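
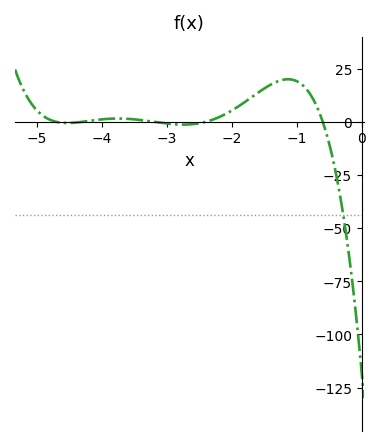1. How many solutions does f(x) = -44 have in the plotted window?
1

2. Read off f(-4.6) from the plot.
0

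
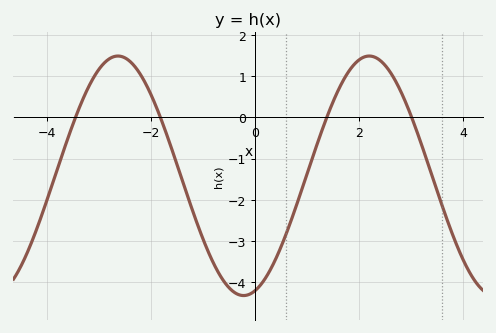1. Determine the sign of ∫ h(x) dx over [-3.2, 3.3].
negative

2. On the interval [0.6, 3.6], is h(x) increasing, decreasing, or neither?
neither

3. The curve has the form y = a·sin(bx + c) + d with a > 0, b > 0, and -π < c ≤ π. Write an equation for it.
y = 2.91sin(1.3x - 1.3) - 1.42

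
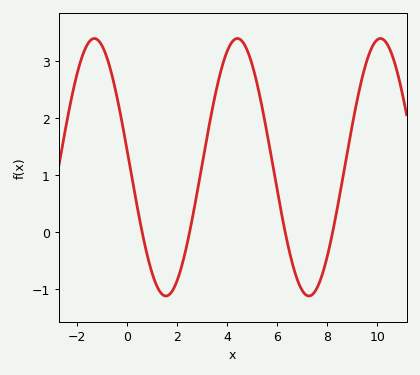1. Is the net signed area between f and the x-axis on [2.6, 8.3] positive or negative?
positive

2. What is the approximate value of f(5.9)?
1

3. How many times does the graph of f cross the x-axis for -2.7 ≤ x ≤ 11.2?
4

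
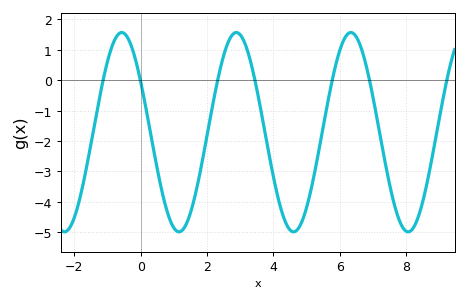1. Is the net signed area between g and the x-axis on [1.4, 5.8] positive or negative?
negative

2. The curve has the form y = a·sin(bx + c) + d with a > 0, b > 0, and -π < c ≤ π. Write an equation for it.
y = 3.28sin(1.82x + 2.61) - 1.71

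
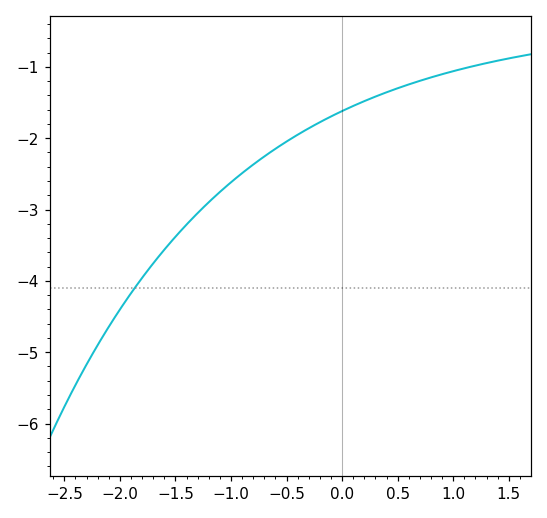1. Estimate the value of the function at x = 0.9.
-1.1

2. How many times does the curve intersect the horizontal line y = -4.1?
1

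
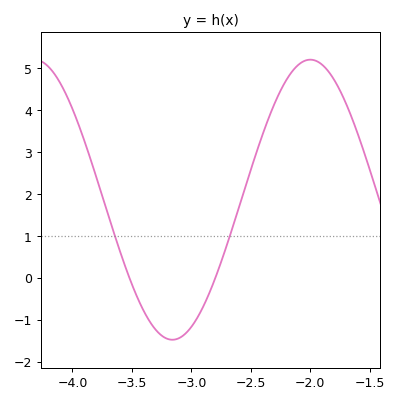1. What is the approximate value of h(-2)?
5.2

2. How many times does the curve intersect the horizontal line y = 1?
2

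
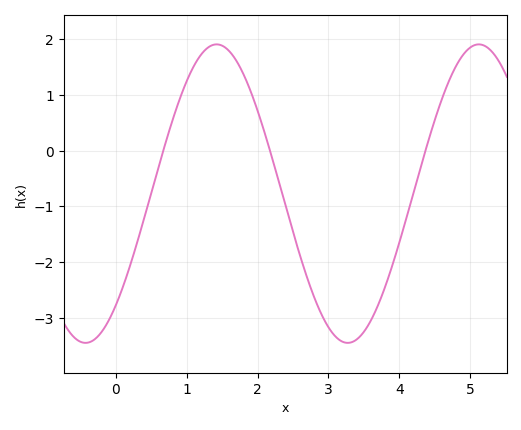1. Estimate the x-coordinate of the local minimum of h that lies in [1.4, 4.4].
3.3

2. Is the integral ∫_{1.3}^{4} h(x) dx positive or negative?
negative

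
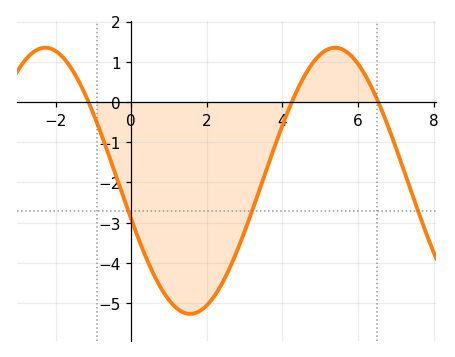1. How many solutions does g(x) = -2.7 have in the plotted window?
3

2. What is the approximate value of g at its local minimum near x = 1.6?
-5.27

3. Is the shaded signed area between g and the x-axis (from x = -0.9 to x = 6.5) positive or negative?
negative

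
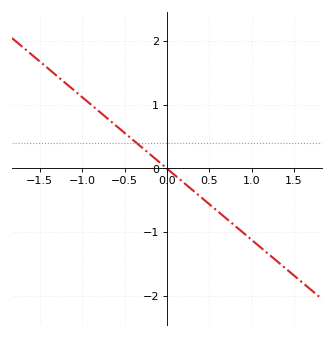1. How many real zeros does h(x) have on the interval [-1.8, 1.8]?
1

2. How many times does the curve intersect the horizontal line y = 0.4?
1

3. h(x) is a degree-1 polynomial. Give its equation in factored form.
y = -1.12(x - 0)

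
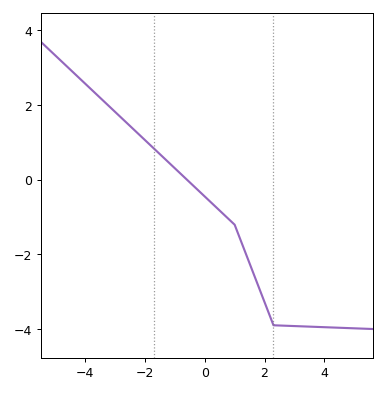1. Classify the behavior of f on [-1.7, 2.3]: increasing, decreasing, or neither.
decreasing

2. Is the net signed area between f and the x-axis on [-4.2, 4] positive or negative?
negative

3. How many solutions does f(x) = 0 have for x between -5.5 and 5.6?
1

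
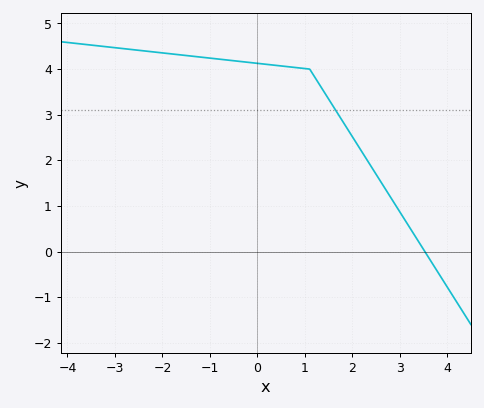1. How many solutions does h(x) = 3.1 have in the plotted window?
1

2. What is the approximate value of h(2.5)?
1.69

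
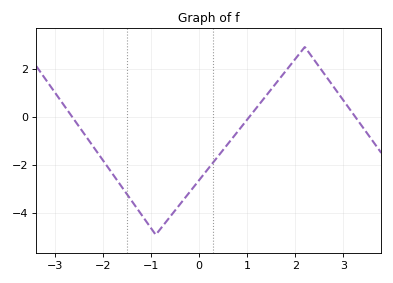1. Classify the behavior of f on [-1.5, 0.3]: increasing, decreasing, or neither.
neither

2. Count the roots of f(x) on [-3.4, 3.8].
3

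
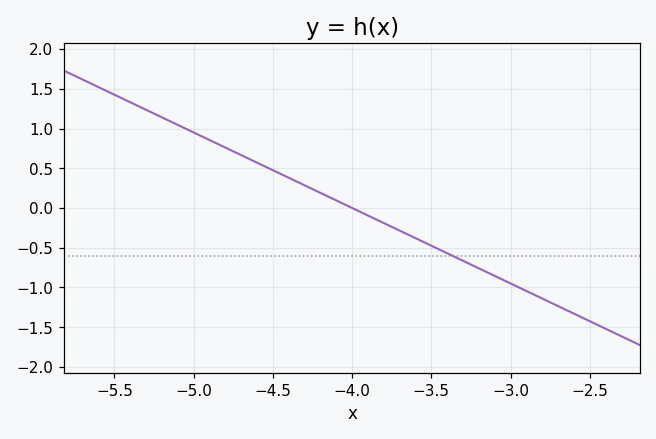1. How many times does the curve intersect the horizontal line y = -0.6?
1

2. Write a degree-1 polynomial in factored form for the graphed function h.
y = -0.95(x + 4)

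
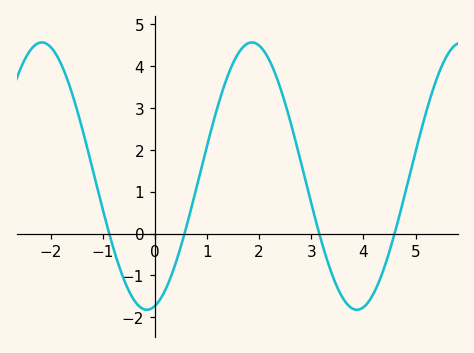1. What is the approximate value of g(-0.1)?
-1.81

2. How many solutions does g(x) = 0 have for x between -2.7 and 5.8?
4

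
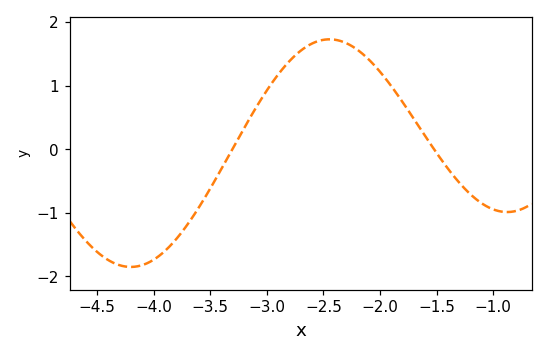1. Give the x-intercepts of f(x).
-3.31, -1.52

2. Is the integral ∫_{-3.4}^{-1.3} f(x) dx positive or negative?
positive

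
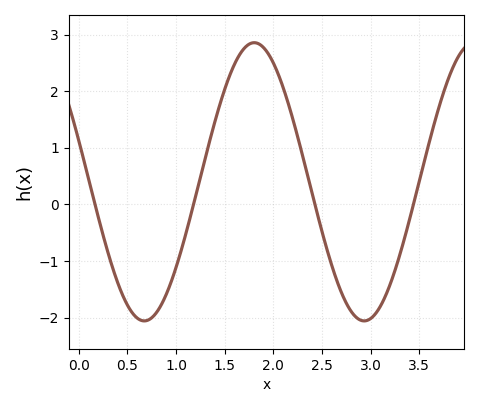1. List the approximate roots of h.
0.2, 1.2, 2.4, 3.4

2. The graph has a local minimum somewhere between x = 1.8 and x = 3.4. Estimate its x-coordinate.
2.9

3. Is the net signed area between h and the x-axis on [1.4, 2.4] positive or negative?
positive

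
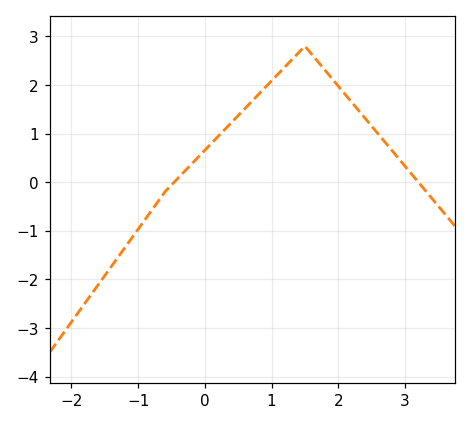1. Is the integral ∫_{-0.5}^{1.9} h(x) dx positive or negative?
positive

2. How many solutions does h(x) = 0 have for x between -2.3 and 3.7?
2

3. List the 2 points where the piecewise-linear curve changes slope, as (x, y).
(-0.6, -0.2); (1.5, 2.8)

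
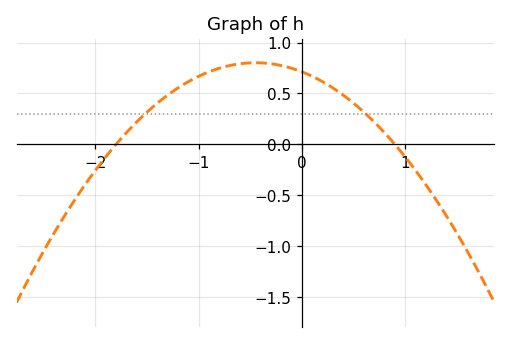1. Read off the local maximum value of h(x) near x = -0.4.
0.802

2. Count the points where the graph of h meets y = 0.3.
2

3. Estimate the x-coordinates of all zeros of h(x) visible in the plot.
-1.8, 0.9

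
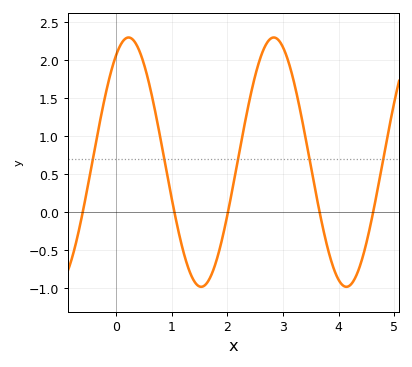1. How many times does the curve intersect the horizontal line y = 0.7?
5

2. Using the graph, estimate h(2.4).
1.48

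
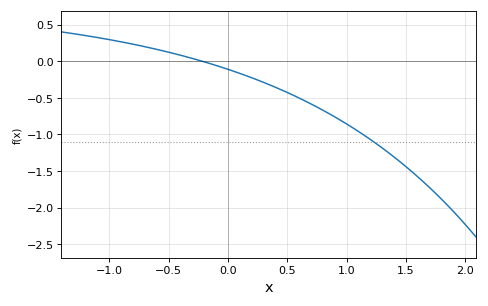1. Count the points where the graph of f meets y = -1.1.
1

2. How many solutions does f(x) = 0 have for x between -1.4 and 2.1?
1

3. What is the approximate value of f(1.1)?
-0.961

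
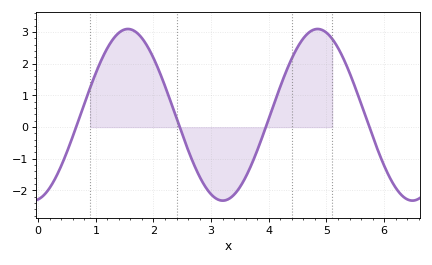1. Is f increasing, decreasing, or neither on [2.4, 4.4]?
neither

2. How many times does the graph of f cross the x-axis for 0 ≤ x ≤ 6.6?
4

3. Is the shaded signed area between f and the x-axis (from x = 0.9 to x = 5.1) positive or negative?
positive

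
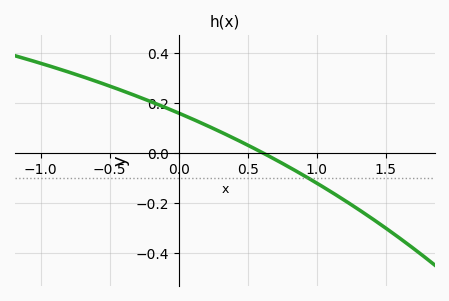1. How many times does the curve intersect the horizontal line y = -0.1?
1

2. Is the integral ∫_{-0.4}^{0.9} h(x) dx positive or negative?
positive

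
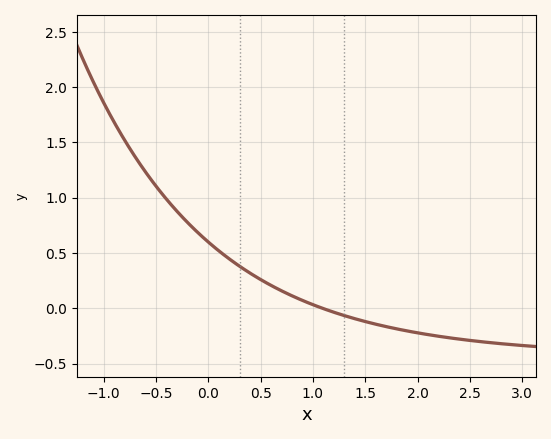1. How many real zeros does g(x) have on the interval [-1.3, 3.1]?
1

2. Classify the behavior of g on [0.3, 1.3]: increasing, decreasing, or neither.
decreasing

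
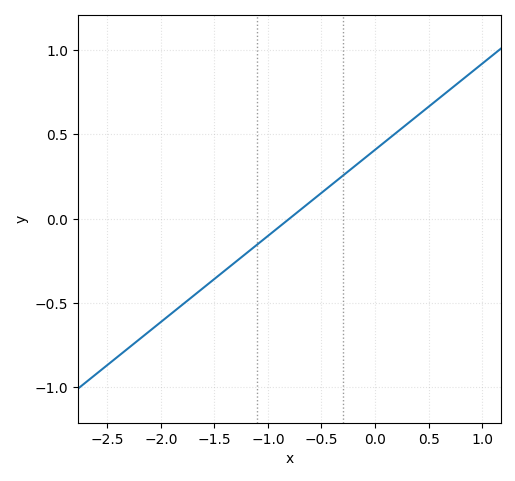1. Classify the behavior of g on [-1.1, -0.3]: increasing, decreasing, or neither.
increasing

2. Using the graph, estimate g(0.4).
0.6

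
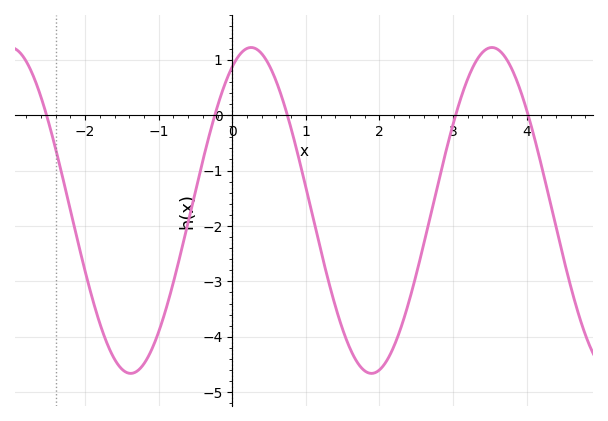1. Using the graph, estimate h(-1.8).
-3.76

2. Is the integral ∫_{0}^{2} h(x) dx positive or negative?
negative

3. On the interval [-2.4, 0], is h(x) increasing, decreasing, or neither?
neither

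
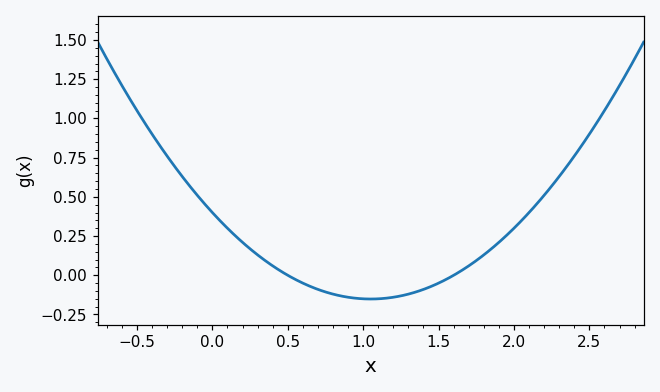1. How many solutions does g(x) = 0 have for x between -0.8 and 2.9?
2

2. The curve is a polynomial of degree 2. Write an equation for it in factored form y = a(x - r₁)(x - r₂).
y = 0.5(x - 0.5)(x - 1.6)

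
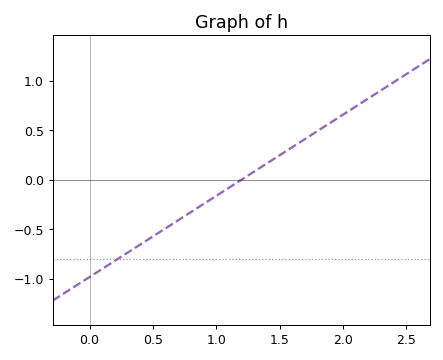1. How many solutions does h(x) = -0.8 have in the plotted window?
1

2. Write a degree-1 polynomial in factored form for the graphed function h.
y = 0.82(x - 1.2)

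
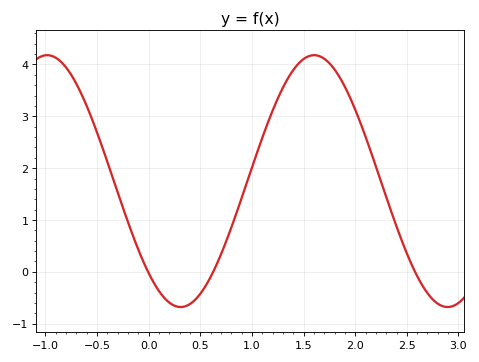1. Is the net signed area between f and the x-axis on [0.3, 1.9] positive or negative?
positive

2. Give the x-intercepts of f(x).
-0.006, 0.625, 2.58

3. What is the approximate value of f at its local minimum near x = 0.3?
-0.68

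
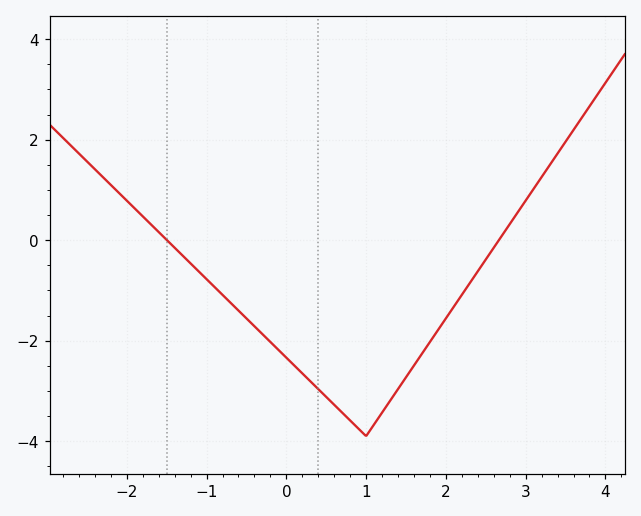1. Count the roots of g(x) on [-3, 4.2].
2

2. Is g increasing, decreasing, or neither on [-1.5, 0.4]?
decreasing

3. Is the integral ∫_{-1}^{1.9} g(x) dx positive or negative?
negative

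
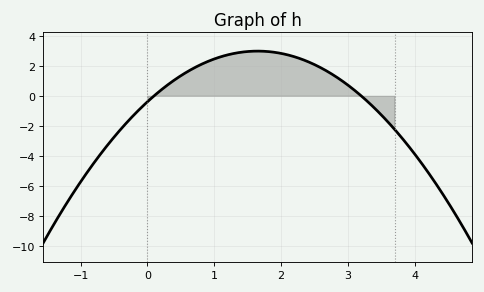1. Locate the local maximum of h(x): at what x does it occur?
1.65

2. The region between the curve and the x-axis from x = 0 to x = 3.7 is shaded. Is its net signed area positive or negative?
positive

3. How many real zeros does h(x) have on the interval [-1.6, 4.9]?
2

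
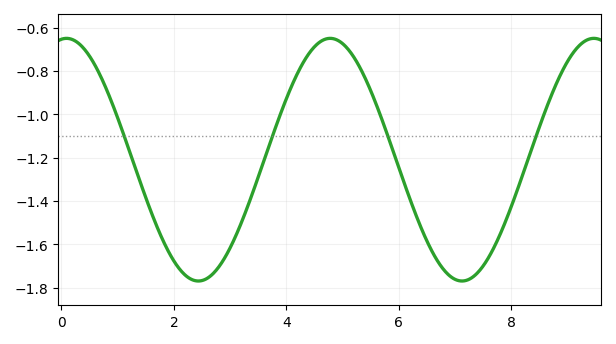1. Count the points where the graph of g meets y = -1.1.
4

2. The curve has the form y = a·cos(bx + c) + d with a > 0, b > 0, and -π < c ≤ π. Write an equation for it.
y = 0.56cos(1.34x - 0.12) - 1.21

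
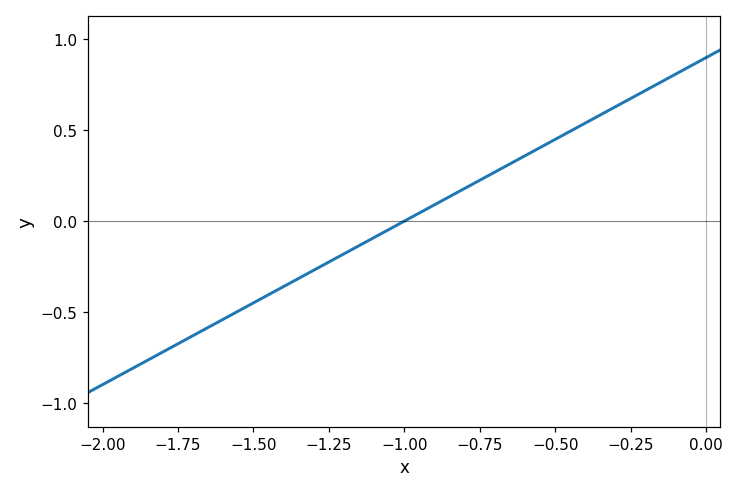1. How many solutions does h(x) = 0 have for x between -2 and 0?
1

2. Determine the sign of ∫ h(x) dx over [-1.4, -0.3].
positive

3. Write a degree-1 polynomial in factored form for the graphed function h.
y = 0.9(x + 1)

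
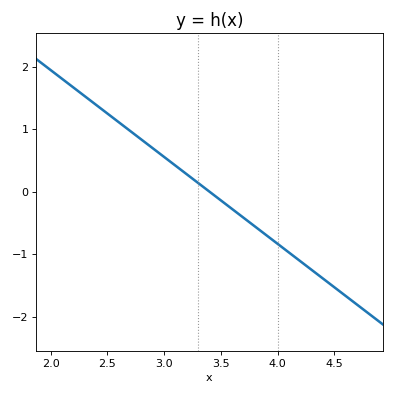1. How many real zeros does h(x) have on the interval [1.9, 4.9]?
1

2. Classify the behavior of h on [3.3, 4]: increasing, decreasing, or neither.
decreasing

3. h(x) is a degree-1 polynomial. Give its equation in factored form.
y = -1.39(x - 3.4)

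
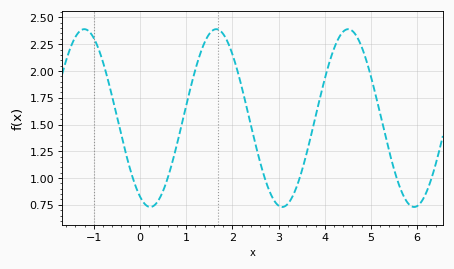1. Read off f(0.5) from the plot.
0.88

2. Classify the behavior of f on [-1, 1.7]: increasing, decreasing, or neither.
neither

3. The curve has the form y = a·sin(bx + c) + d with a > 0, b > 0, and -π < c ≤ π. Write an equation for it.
y = 0.83sin(2.2x - 2.1) + 1.56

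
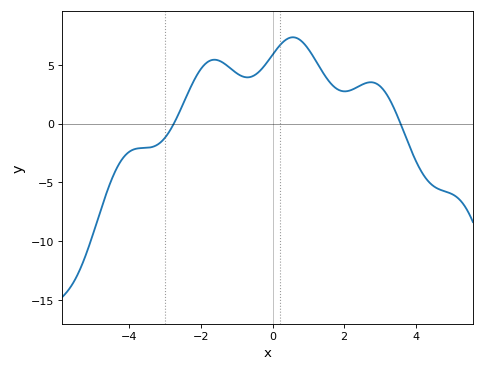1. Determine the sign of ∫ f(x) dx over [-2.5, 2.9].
positive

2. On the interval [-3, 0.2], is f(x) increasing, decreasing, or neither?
neither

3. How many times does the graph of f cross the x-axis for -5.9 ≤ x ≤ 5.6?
2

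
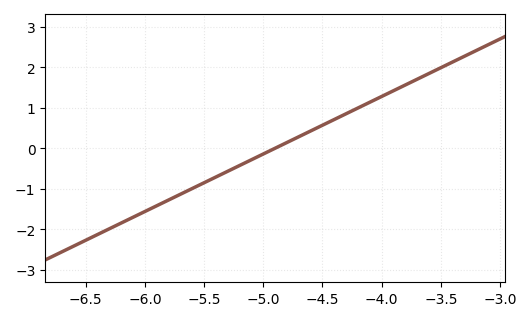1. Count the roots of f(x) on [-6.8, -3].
1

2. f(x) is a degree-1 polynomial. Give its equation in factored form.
y = 1.42(x + 4.9)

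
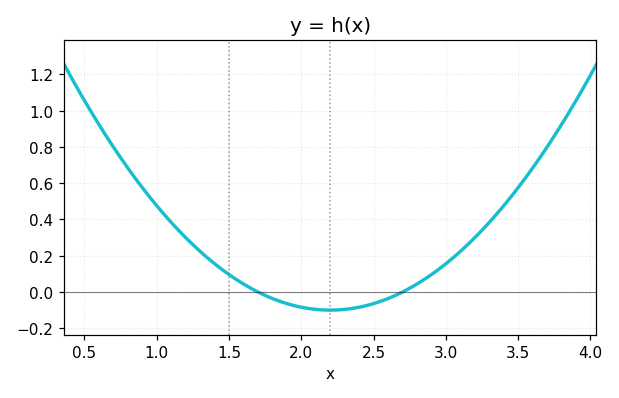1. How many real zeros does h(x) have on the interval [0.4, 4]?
2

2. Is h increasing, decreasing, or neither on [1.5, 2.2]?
decreasing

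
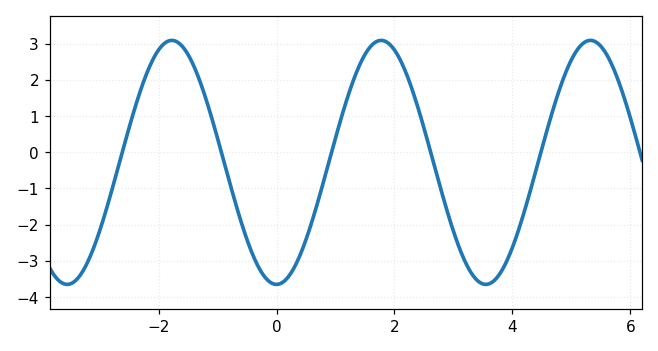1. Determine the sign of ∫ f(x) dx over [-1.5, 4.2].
negative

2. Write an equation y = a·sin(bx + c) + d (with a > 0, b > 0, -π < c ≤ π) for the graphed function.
y = 3.37sin(1.8x - 1.6) - 0.28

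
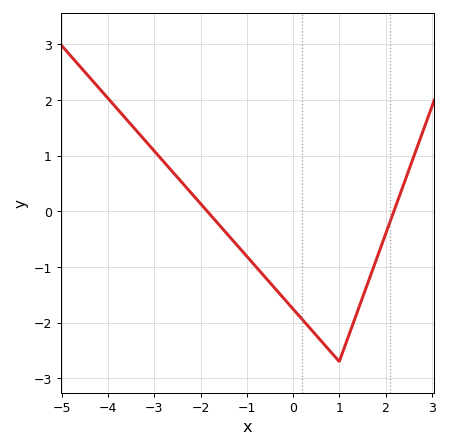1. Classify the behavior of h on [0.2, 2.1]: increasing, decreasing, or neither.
neither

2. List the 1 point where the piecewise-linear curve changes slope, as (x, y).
(1, -2.7)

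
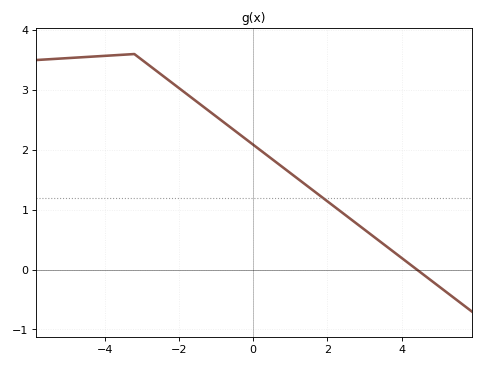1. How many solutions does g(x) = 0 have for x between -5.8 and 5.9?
1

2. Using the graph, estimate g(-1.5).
2.8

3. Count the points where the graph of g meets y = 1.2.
1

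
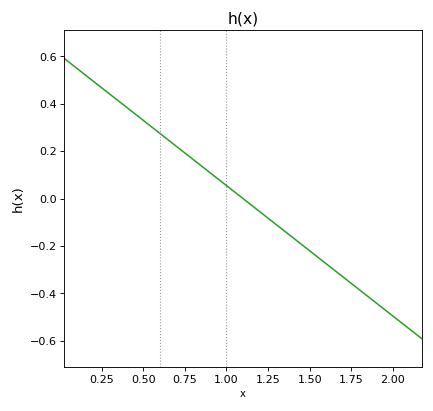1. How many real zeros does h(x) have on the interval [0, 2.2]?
1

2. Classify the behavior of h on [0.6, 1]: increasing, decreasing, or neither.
decreasing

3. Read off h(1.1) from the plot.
0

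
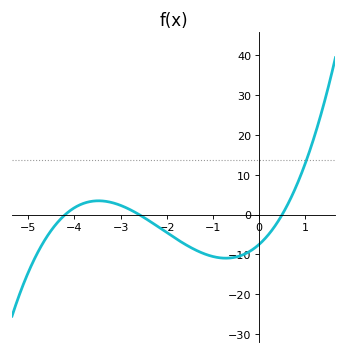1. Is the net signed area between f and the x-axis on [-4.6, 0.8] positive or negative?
negative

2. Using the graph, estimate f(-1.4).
-9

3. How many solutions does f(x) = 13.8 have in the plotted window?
1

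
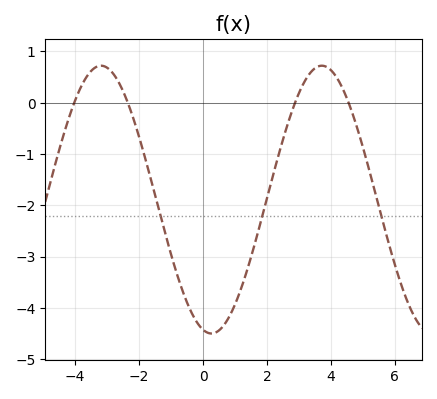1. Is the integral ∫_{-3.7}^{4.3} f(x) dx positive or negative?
negative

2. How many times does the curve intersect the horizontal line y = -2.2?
3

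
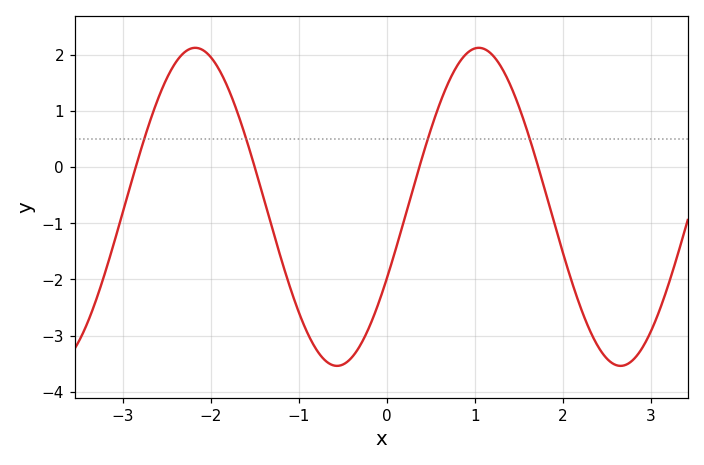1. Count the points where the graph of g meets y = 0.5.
4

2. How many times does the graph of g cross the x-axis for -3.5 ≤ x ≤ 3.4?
4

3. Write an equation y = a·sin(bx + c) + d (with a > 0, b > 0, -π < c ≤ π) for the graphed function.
y = 2.83sin(1.95x - 0.472) - 0.71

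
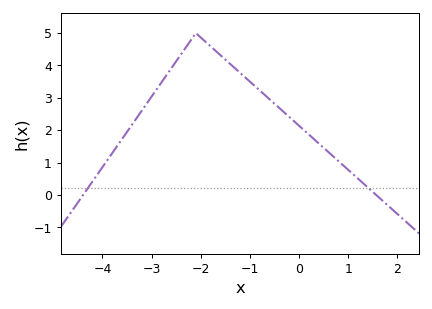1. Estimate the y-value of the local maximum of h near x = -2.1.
5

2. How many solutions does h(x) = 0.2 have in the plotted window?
2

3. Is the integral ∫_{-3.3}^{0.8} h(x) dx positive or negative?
positive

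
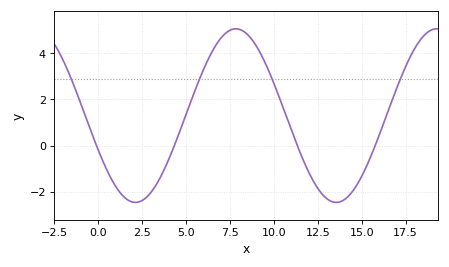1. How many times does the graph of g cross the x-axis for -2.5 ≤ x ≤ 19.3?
4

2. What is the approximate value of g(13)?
-2.2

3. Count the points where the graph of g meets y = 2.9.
4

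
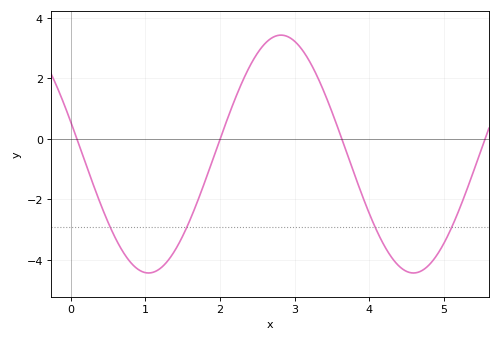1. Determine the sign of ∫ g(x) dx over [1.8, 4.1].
positive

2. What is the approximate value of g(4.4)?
-4.21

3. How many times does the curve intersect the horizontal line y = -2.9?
4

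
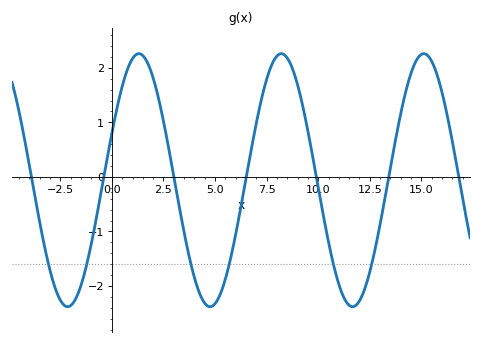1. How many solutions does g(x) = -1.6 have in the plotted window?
6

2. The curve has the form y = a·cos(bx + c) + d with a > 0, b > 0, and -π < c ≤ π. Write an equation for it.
y = 2.32cos(0.91x - 1.19) - 0.06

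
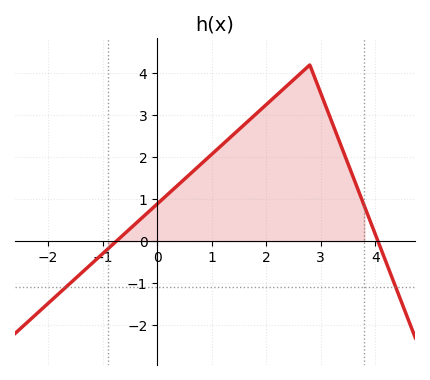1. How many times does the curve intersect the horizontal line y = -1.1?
2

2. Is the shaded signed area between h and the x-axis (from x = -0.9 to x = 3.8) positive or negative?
positive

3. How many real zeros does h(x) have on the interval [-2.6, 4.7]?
2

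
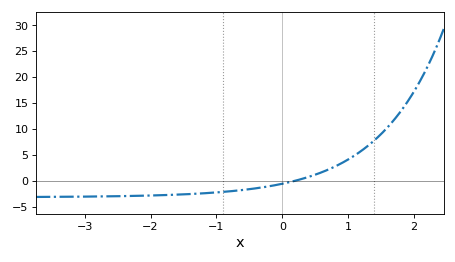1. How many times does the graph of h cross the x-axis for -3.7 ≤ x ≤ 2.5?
1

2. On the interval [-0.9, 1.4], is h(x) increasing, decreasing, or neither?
increasing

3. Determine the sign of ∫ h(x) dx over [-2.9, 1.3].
negative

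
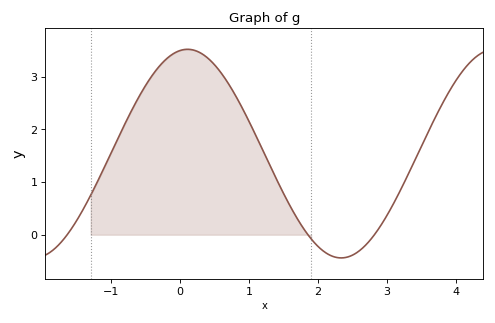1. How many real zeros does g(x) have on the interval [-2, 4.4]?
3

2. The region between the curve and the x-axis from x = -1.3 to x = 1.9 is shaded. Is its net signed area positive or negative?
positive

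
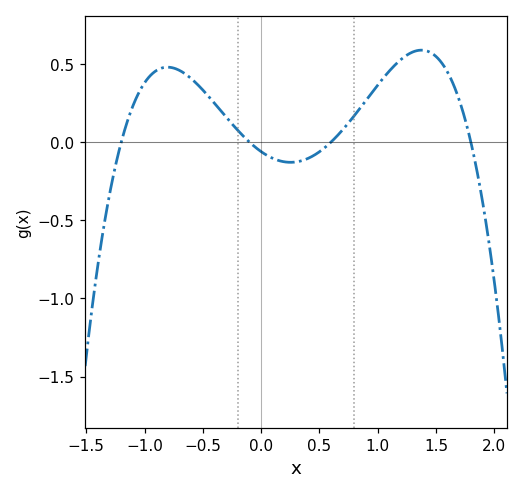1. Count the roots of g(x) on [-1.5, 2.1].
4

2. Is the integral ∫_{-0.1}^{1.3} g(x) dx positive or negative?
positive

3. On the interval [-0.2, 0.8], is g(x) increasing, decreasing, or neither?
neither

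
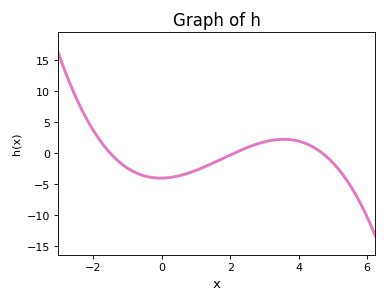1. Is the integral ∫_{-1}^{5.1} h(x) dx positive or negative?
negative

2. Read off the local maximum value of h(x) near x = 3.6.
2.5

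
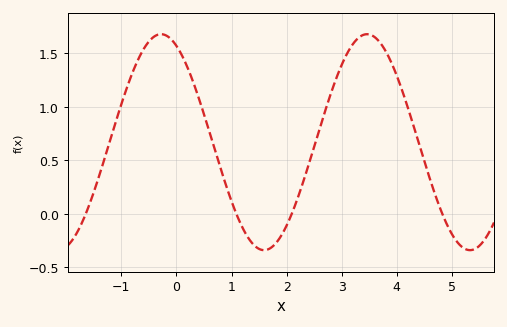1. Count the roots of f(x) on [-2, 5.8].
4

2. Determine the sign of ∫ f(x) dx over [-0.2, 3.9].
positive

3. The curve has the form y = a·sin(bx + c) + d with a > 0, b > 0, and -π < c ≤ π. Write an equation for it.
y = 1.01sin(1.7x + 2) + 0.67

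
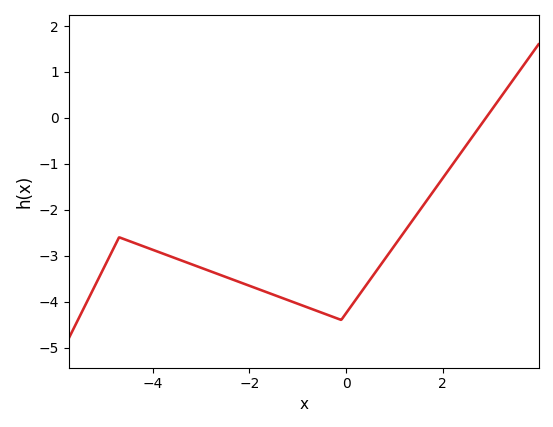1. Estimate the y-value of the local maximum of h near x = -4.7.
-2.6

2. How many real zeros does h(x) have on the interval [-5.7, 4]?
1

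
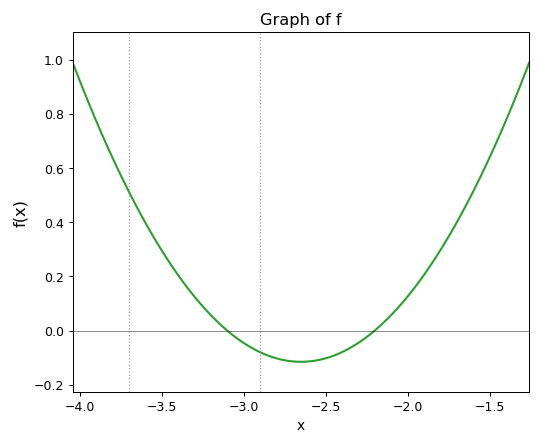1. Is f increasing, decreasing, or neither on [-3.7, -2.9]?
decreasing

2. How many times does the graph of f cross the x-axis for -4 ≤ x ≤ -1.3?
2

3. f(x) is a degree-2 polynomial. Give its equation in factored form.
y = 0.57(x + 3.1)(x + 2.2)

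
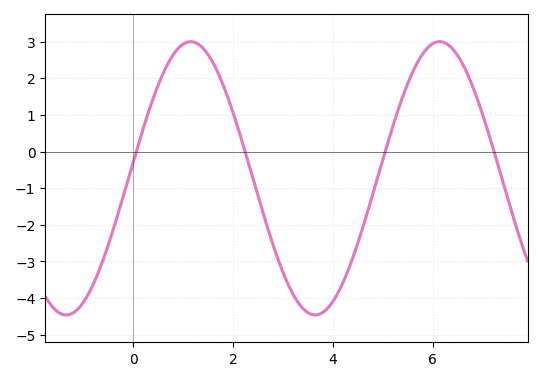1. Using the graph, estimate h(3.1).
-3.6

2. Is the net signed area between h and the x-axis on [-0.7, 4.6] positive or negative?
negative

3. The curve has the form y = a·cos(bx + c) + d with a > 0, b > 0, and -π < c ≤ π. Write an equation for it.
y = 3.73cos(1.3x - 1.5) - 0.73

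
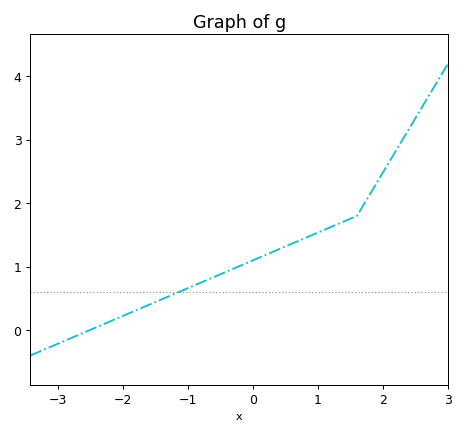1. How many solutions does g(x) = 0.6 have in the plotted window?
1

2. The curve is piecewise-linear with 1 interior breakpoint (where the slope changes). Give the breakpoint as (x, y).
(1.6, 1.8)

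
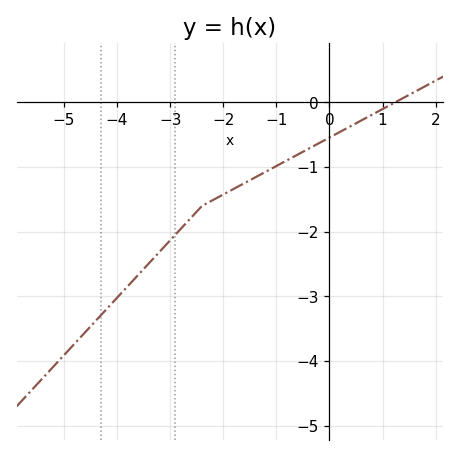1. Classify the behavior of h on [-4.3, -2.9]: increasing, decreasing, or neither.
increasing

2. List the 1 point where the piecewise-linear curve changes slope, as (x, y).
(-2.4, -1.6)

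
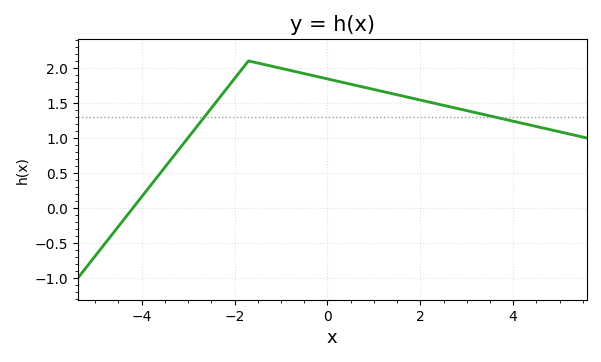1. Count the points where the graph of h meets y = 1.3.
2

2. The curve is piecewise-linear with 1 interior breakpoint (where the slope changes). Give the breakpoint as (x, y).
(-1.7, 2.1)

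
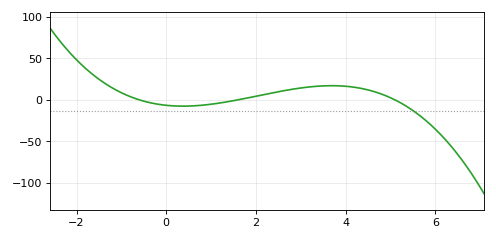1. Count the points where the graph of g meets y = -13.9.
1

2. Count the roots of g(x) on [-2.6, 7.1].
3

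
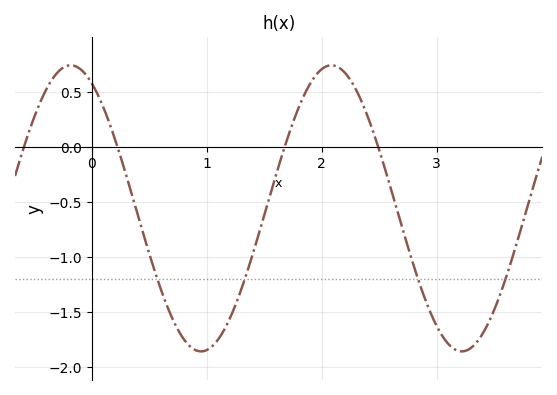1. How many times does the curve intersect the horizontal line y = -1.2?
4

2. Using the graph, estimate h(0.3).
-0.25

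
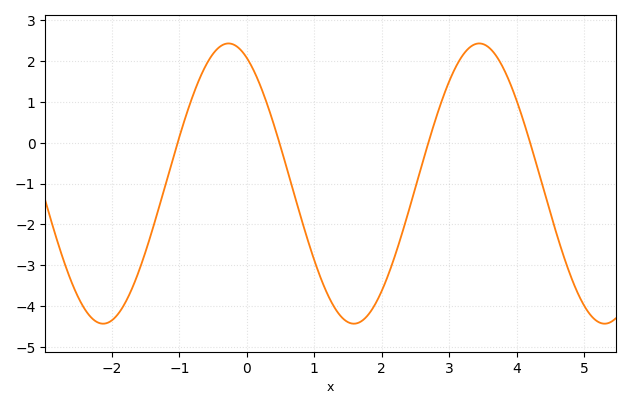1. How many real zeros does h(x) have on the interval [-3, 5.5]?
4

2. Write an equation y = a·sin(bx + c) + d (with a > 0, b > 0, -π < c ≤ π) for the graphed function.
y = 3.43sin(1.69x + 2.03) - 1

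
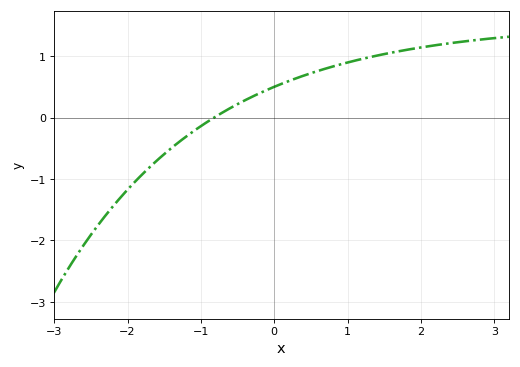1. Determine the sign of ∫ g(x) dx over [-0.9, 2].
positive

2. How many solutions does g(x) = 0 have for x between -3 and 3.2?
1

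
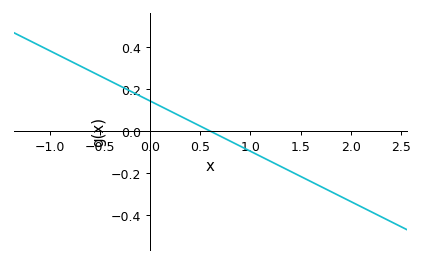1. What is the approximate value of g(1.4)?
-0.2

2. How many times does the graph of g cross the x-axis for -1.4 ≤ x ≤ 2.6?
1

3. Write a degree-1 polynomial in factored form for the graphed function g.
y = -0.24(x - 0.6)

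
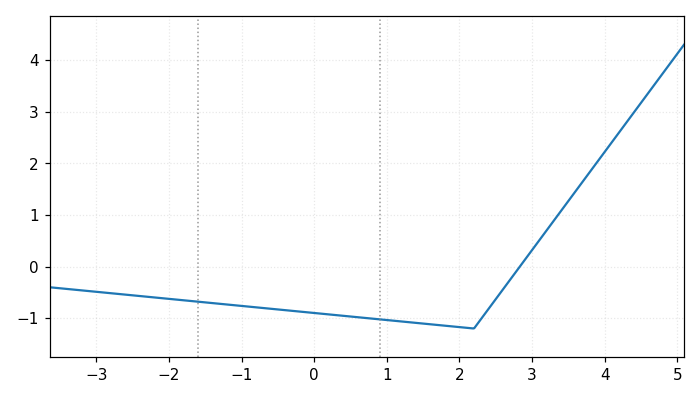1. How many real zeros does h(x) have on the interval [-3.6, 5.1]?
1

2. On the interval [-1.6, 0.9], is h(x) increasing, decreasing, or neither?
decreasing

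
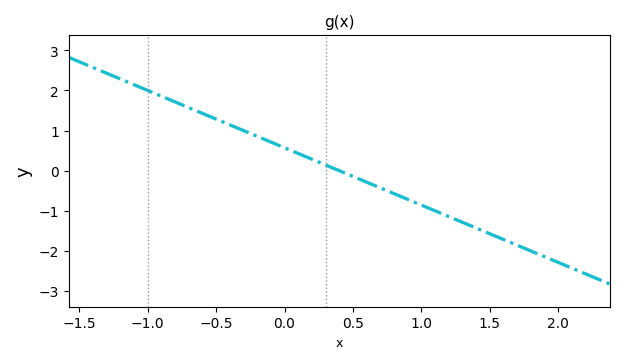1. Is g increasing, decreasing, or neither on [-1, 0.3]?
decreasing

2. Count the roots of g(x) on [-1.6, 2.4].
1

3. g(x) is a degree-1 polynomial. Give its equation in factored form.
y = -1.43(x - 0.4)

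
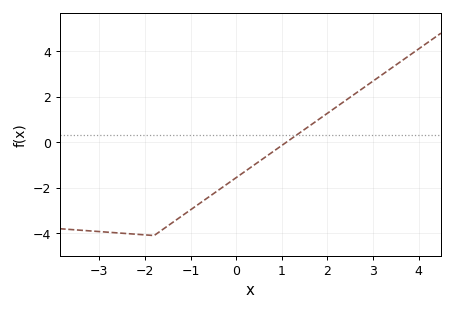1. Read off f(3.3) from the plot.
3.2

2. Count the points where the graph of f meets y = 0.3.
1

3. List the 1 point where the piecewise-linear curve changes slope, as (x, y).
(-1.8, -4.1)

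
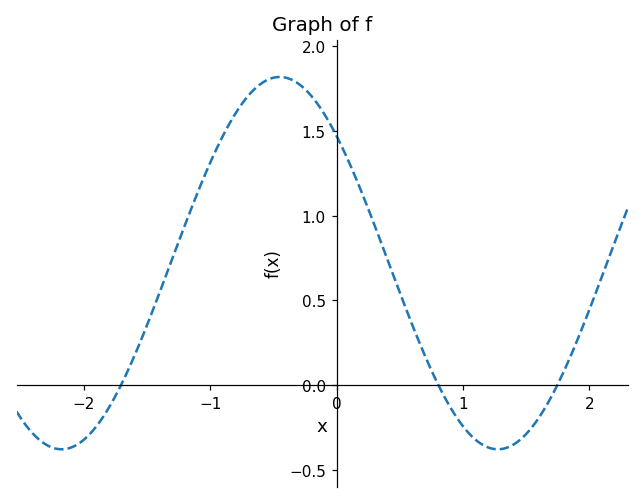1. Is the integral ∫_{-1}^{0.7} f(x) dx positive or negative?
positive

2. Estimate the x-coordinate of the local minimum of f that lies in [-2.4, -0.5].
-2.18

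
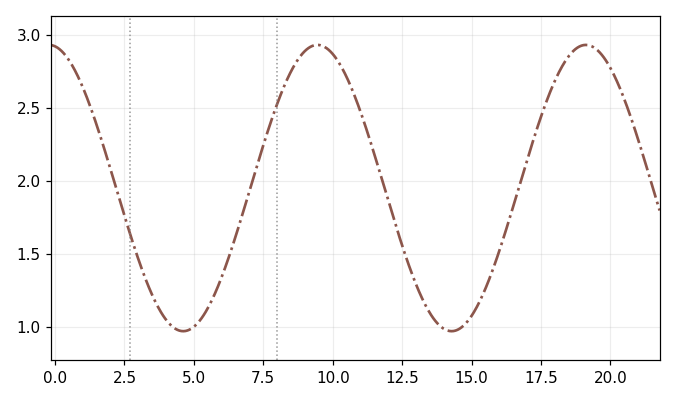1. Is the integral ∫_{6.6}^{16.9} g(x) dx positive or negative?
positive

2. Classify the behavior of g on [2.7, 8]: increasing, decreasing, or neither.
neither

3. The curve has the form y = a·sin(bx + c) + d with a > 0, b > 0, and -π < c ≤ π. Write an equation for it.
y = 0.98sin(0.65x + 1.7) + 1.95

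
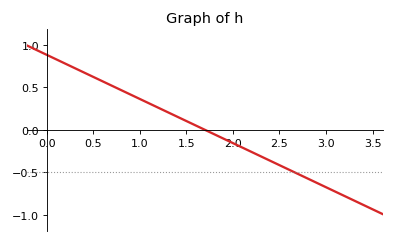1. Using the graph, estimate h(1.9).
-0.104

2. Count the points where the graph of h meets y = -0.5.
1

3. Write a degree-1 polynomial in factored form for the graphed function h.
y = -0.52(x - 1.7)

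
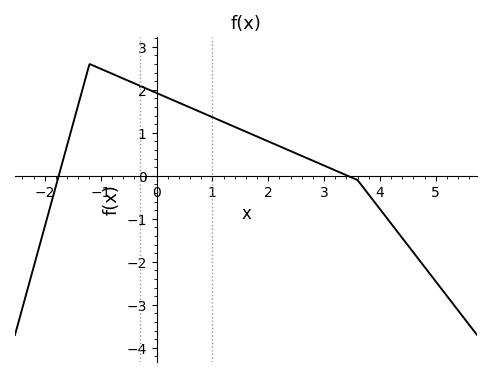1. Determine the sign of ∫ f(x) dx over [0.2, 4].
positive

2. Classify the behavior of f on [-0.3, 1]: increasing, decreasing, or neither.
decreasing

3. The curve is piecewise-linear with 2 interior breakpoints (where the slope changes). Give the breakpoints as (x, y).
(-1.2, 2.6); (3.6, -0.1)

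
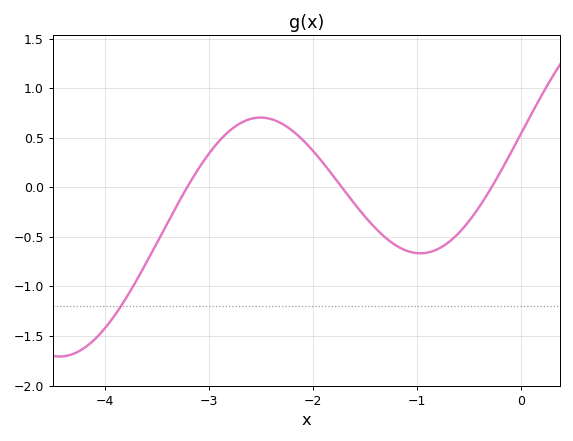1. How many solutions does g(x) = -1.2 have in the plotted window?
1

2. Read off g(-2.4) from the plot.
0.688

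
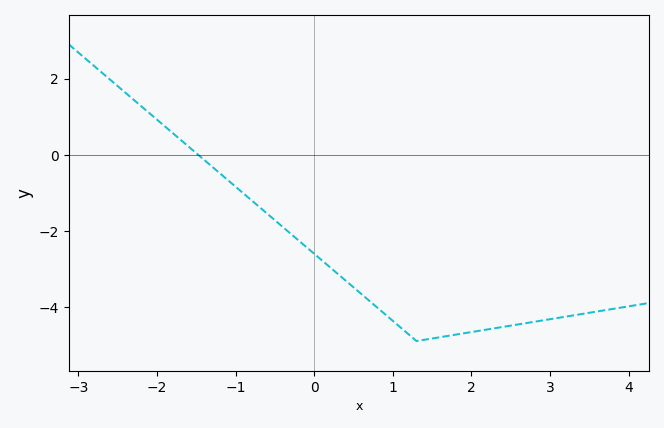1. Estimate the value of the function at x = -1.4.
-0.2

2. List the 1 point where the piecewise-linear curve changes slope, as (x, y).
(1.3, -4.9)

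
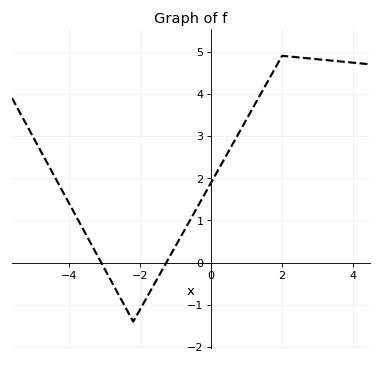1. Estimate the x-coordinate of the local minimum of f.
-2.2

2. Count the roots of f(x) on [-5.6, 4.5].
2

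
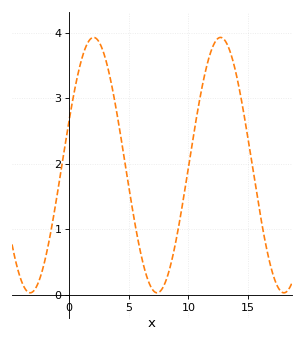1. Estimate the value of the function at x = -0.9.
1.65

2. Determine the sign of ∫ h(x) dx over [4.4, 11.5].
positive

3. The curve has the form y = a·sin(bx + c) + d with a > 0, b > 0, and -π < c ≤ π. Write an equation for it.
y = 1.95sin(0.59x + 0.362) + 1.98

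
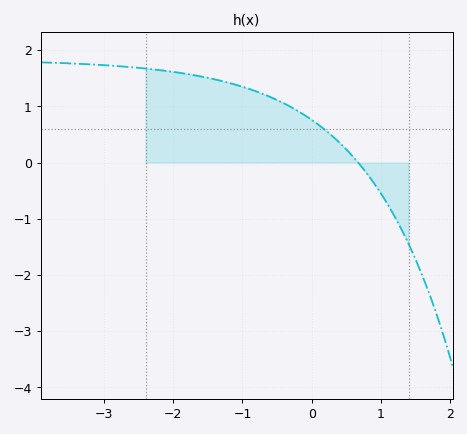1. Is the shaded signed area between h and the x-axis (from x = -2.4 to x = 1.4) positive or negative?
positive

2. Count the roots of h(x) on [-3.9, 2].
1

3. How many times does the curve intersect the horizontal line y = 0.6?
1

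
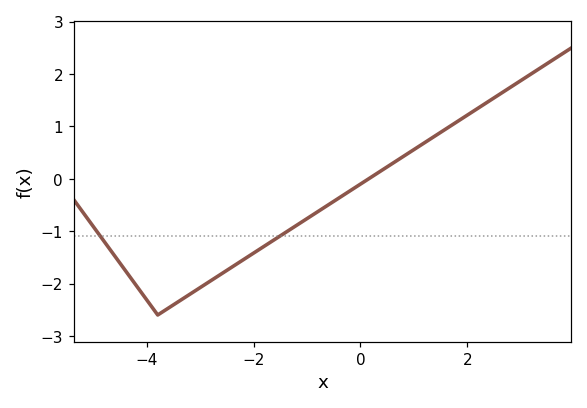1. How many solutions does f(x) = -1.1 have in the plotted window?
2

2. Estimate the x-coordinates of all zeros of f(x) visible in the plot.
0.2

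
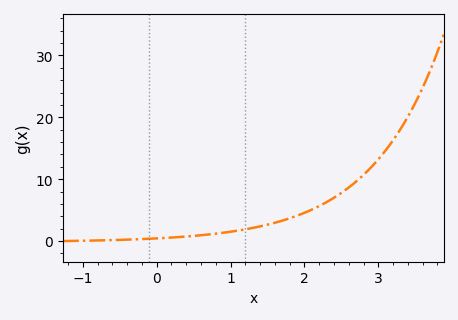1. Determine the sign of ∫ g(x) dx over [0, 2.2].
positive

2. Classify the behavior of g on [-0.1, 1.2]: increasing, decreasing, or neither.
increasing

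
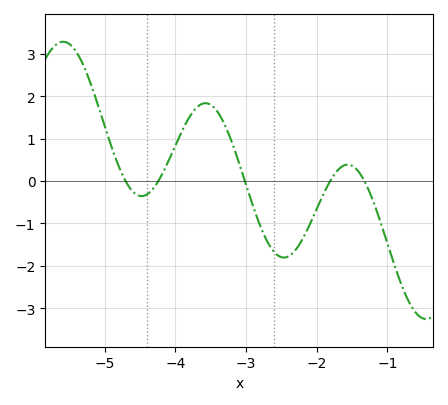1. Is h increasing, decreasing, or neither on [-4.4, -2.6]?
neither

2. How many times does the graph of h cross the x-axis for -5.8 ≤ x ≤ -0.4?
5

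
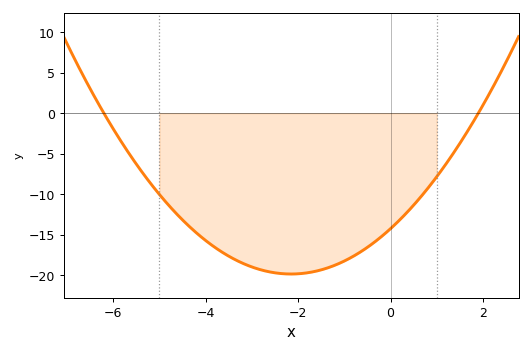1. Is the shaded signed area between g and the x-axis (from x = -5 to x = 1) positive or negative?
negative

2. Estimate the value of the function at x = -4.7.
-12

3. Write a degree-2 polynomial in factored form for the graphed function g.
y = 1.21(x + 6.2)(x - 1.9)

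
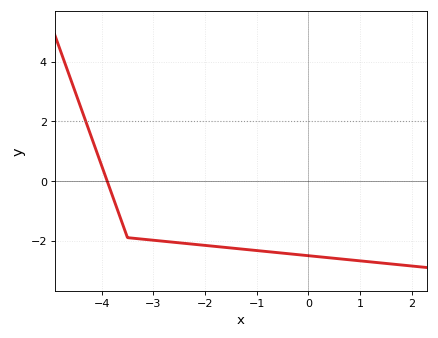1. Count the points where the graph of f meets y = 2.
1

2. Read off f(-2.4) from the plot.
-2.09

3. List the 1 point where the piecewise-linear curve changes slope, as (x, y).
(-3.5, -1.9)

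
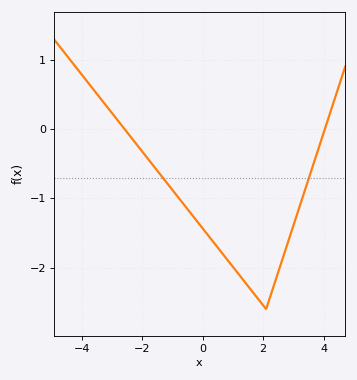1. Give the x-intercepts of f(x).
-2.6, 4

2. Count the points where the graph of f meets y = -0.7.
2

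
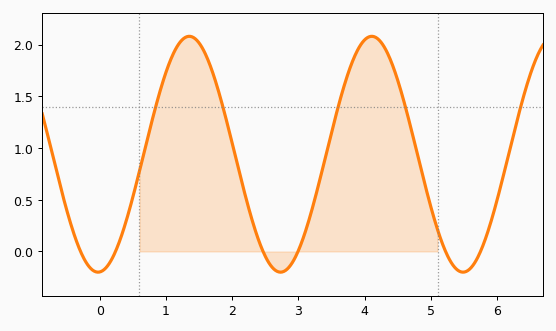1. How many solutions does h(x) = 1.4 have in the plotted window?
5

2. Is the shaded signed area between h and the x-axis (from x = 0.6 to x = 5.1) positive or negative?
positive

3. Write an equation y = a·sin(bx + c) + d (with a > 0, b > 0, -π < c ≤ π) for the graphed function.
y = 1.14sin(2.3x - 1.5) + 0.94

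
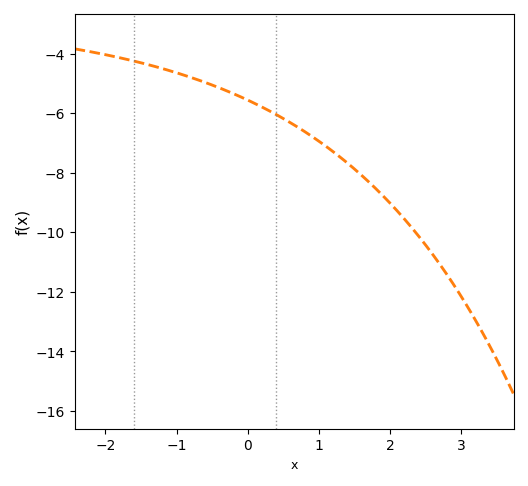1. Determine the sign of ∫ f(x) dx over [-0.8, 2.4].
negative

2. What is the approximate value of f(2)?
-9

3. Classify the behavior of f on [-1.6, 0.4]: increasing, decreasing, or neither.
decreasing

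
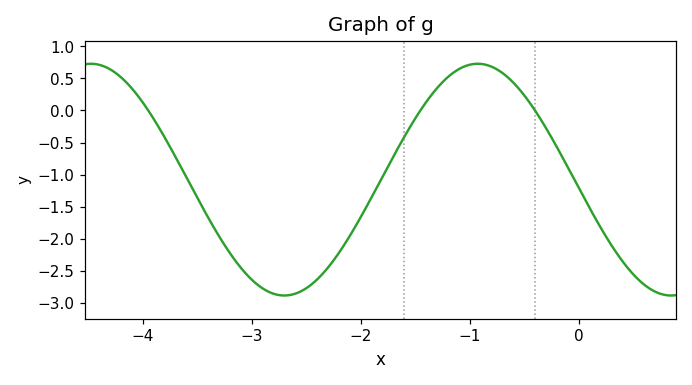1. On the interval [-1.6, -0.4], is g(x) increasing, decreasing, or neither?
neither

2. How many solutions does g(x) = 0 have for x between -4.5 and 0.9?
3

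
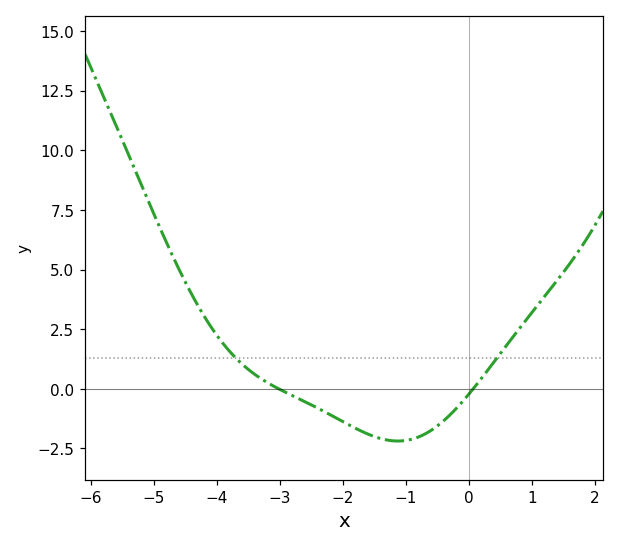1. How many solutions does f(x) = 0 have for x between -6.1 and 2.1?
2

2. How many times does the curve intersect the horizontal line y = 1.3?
2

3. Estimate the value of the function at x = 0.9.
2.85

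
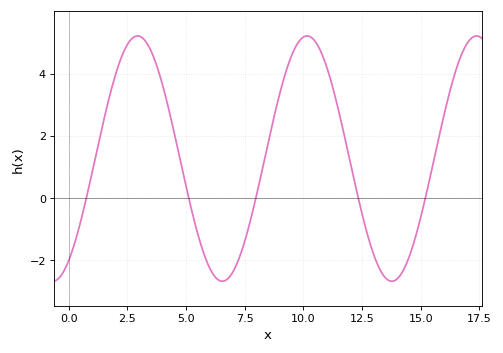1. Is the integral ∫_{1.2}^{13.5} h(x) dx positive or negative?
positive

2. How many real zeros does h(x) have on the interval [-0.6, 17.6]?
5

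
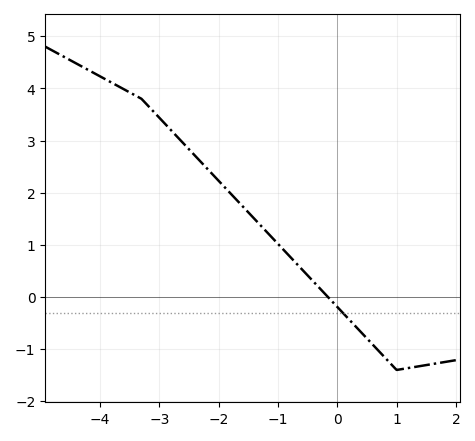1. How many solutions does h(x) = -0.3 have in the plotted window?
1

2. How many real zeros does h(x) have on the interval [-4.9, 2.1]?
1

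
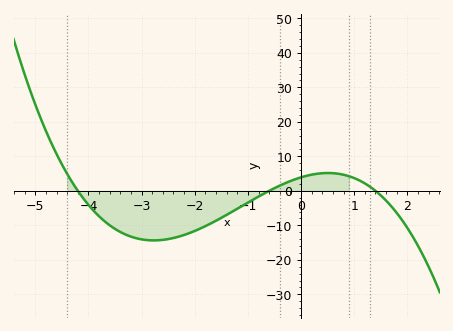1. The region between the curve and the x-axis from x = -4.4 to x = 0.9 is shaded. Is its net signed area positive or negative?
negative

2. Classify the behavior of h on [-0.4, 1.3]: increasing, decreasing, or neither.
neither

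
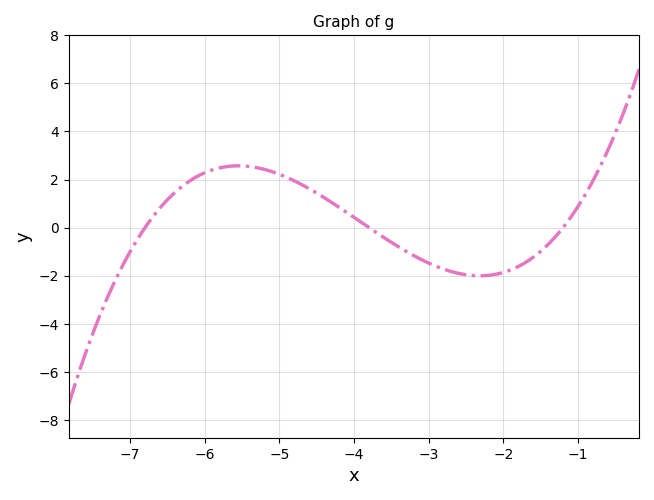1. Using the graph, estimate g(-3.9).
0.2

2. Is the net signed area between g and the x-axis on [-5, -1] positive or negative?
negative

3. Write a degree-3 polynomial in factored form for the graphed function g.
y = 0.27(x + 6.8)(x + 3.8)(x + 1.2)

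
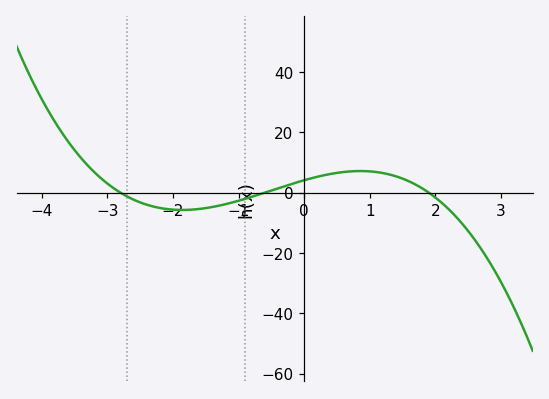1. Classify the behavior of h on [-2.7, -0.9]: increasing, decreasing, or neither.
neither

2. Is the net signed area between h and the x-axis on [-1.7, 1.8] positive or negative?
positive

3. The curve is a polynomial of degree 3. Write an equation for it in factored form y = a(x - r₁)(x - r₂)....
y = -1.29(x + 2.8)(x + 0.6)(x - 1.9)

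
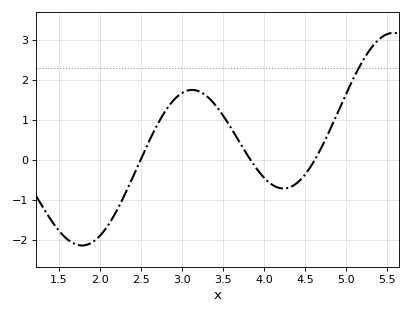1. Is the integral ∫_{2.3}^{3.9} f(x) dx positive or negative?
positive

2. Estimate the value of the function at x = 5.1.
2.07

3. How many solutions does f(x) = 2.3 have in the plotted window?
1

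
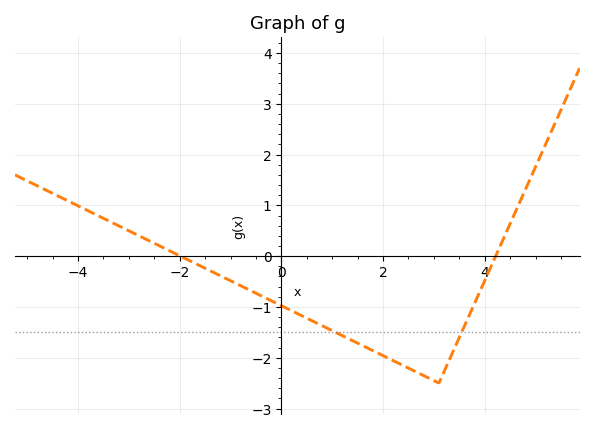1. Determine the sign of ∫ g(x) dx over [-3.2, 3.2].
negative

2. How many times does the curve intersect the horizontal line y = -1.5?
2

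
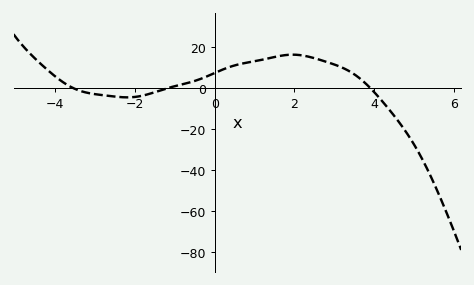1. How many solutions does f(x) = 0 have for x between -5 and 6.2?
3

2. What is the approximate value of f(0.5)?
12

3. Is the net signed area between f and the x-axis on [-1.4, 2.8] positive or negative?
positive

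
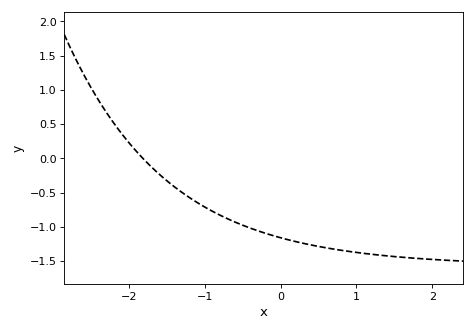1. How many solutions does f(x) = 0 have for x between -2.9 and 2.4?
1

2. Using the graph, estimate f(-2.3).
0.679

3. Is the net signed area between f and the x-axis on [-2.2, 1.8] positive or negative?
negative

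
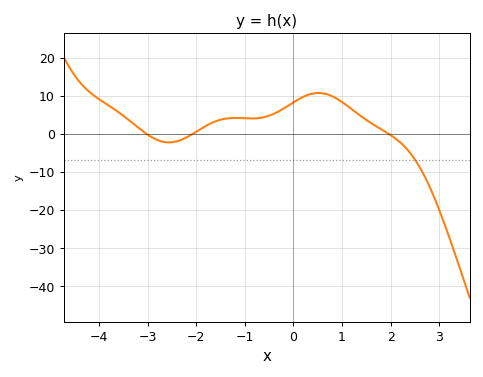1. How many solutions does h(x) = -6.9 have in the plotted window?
1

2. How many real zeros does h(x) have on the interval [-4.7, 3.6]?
3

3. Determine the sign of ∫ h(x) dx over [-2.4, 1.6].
positive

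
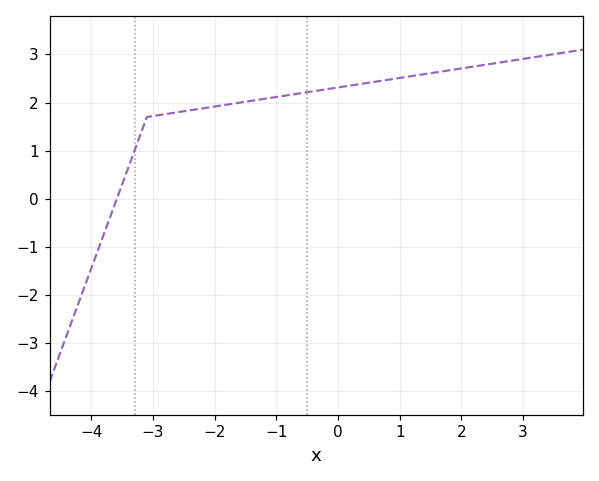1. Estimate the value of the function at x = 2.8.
2.9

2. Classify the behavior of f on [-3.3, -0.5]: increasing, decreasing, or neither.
increasing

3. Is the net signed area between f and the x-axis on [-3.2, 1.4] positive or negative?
positive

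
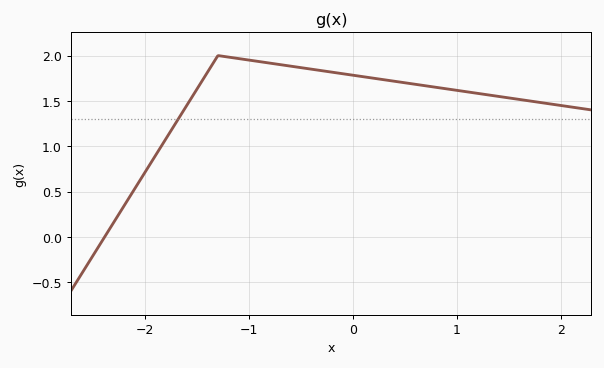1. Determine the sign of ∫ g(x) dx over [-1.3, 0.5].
positive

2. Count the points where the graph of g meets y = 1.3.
1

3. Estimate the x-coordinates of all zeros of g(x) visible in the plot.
-2.4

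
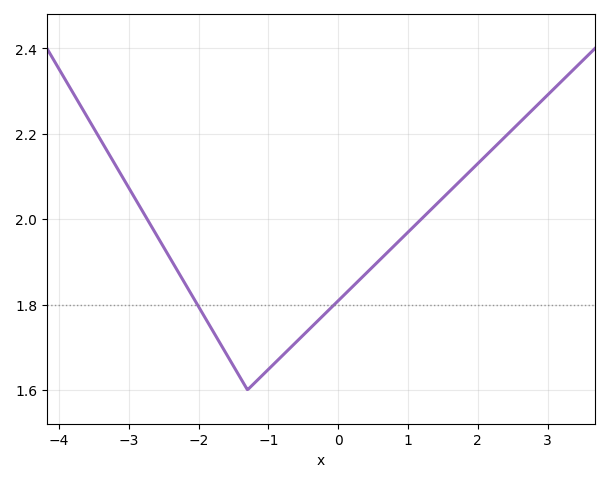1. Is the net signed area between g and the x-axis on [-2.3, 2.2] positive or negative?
positive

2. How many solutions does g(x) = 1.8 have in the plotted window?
2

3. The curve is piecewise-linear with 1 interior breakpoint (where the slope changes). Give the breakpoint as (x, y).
(-1.3, 1.6)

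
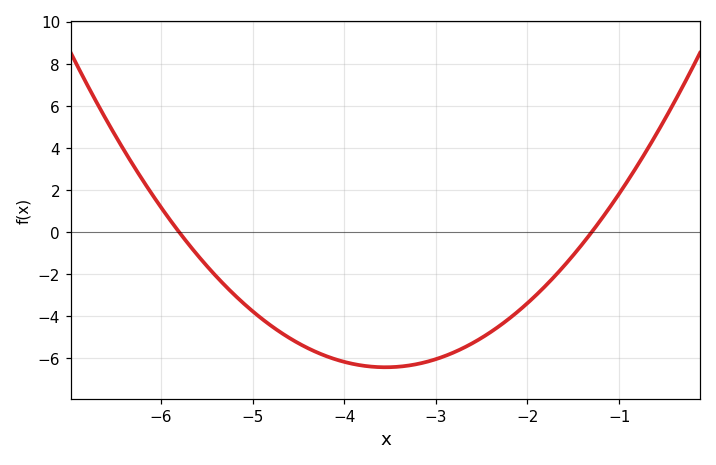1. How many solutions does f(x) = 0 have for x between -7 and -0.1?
2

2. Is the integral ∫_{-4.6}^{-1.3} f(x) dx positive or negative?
negative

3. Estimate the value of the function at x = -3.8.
-6.4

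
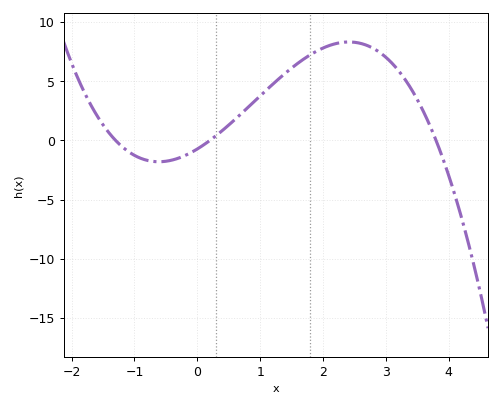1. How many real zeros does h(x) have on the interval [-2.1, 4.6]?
3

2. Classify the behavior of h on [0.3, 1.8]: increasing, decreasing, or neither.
increasing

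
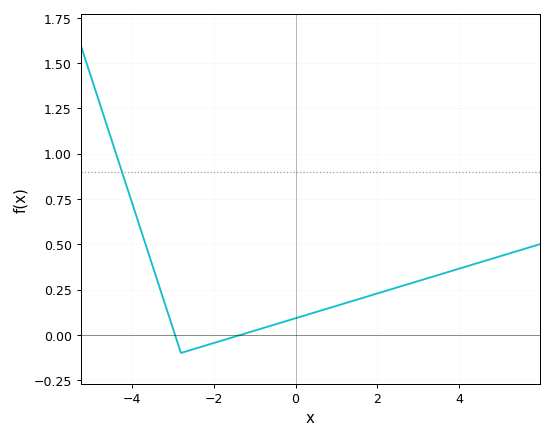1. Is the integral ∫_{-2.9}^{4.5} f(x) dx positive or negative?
positive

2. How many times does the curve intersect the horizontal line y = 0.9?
1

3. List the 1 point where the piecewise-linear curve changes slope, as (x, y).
(-2.8, -0.1)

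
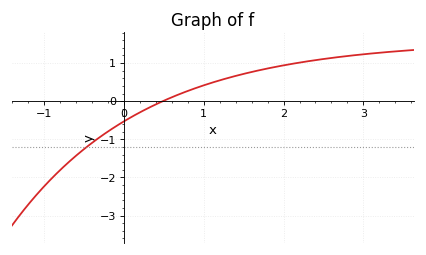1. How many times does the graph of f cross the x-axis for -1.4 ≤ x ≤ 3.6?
1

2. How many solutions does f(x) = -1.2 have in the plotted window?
1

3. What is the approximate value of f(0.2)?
-0.294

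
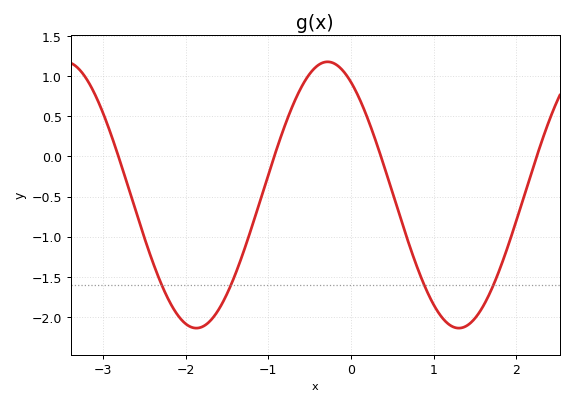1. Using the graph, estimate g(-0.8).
0.383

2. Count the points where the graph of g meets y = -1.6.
4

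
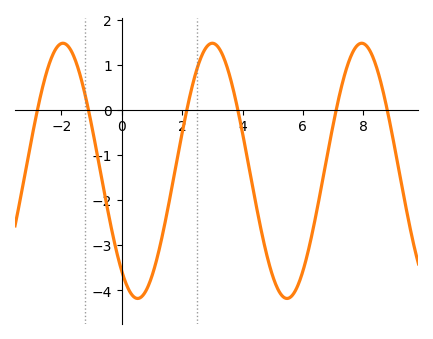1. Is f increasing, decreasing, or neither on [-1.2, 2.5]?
neither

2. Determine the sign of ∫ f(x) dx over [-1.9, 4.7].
negative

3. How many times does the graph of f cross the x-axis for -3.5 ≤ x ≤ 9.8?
6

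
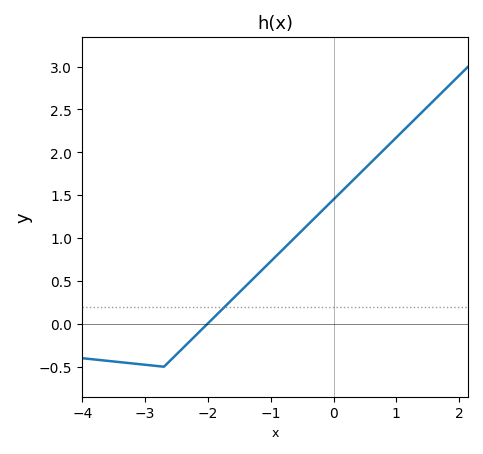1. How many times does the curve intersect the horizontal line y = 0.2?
1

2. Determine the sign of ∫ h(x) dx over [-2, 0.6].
positive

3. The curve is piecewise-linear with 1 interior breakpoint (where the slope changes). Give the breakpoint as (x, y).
(-2.7, -0.5)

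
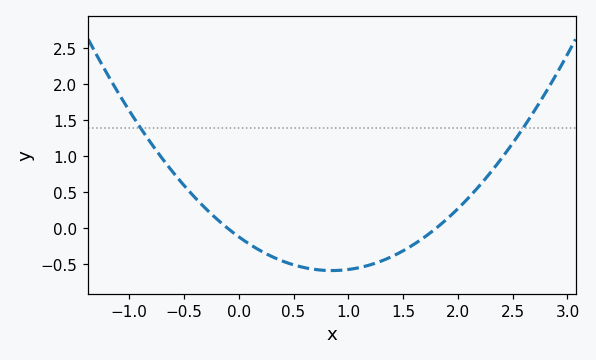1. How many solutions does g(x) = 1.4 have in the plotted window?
2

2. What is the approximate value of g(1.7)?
-0.117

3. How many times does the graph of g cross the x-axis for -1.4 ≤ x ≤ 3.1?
2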